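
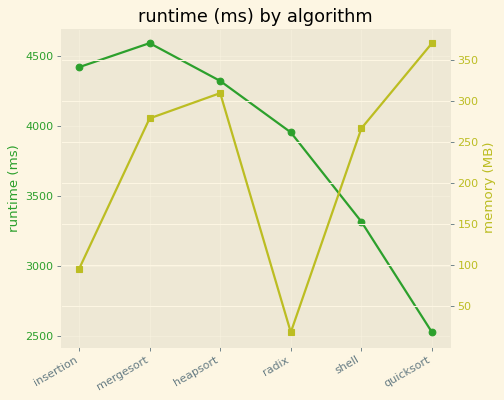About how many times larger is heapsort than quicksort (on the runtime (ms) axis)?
≈ 1.69×

heapsort ≈ 4400, quicksort ≈ 2600; 4400/2600 ≈ 1.69.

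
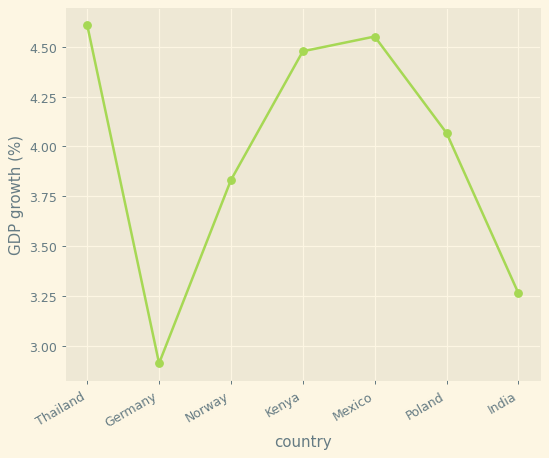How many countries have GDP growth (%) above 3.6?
5

Above 3.6: Thailand, Norway, Kenya, Mexico, Poland.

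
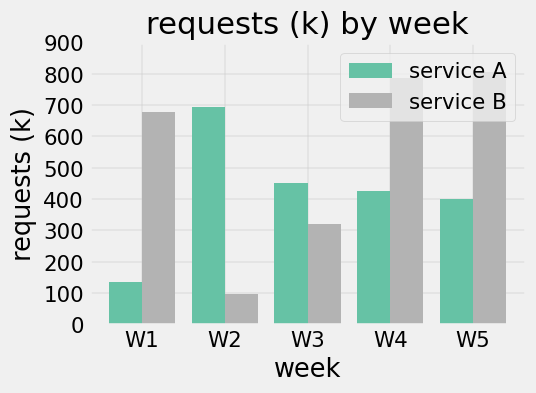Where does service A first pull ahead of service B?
W2

W1: service A ≈ 100 vs service B ≈ 700 (not yet); W2: service A ≈ 700 vs service B ≈ 100 (first crossover).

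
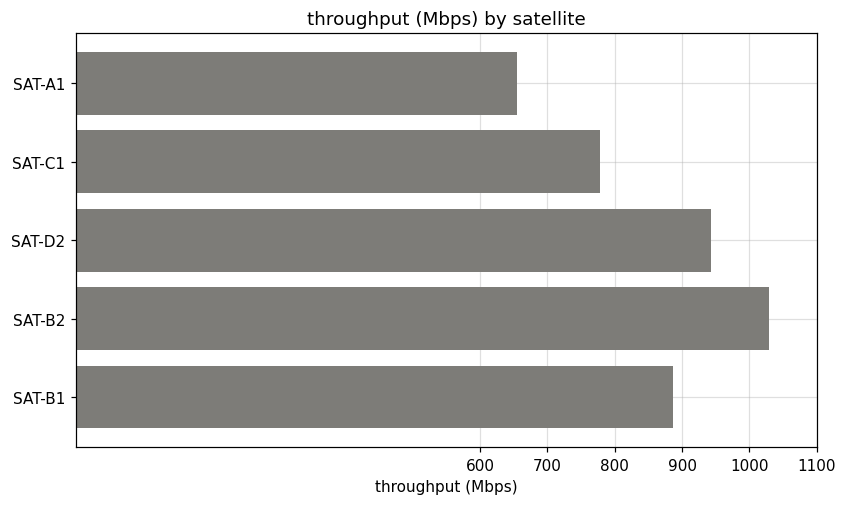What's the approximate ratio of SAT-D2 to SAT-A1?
SAT-D2 ≈ 900, SAT-A1 ≈ 700; 900/700 ≈ 1.29.

≈ 1.29×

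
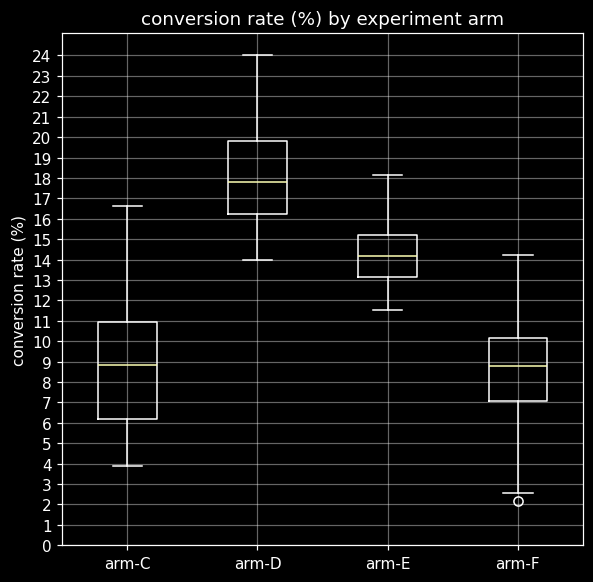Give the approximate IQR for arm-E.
≈ 2

Q3 ≈ 15, Q1 ≈ 13; IQR ≈ 2.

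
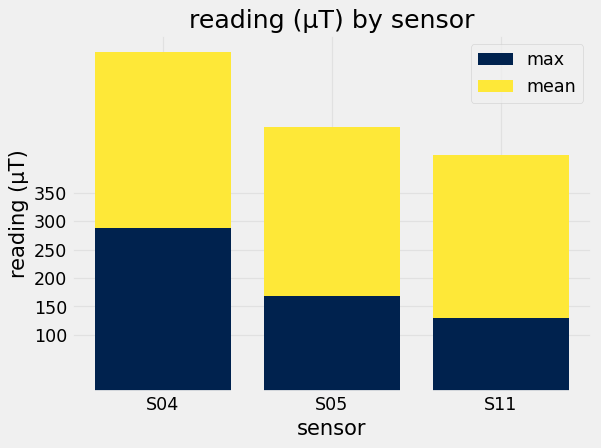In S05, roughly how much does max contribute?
max top ≈ 150, bottom ≈ 0; segment ≈ 150.

≈ 150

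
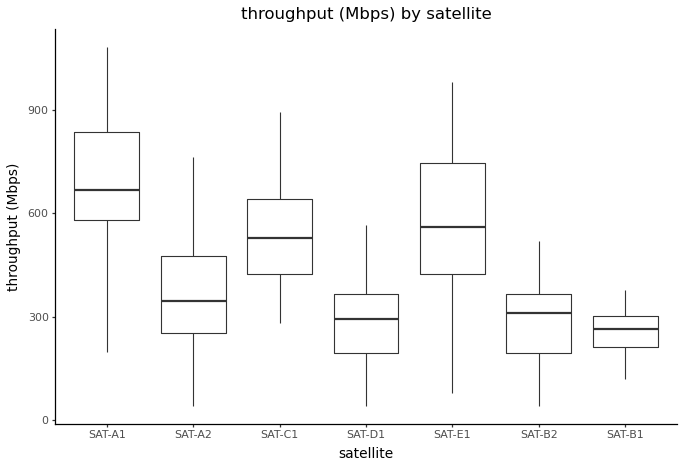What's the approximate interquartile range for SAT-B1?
≈ 100

Q3 ≈ 300, Q1 ≈ 200; IQR ≈ 100.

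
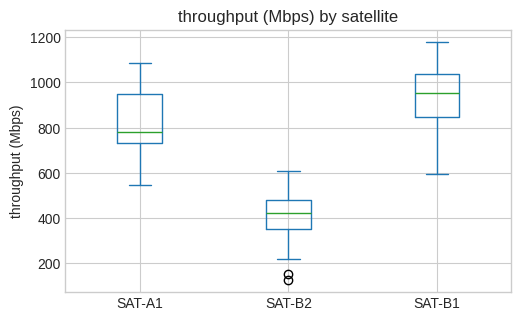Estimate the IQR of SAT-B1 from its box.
≈ 200

Q3 ≈ 1050, Q1 ≈ 850; IQR ≈ 200.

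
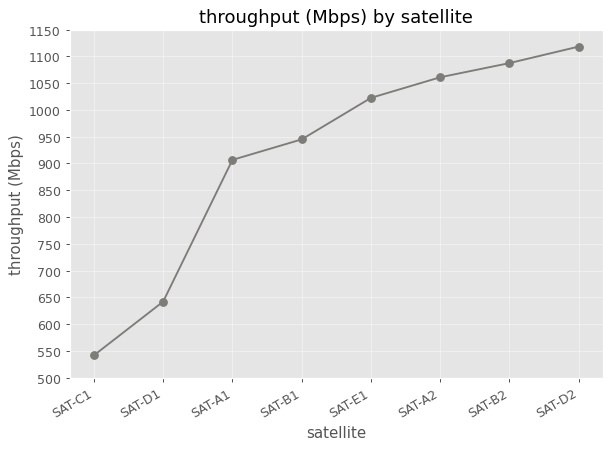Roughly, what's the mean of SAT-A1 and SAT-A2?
(900 + 1050) / 2 ≈ 975.

≈ 975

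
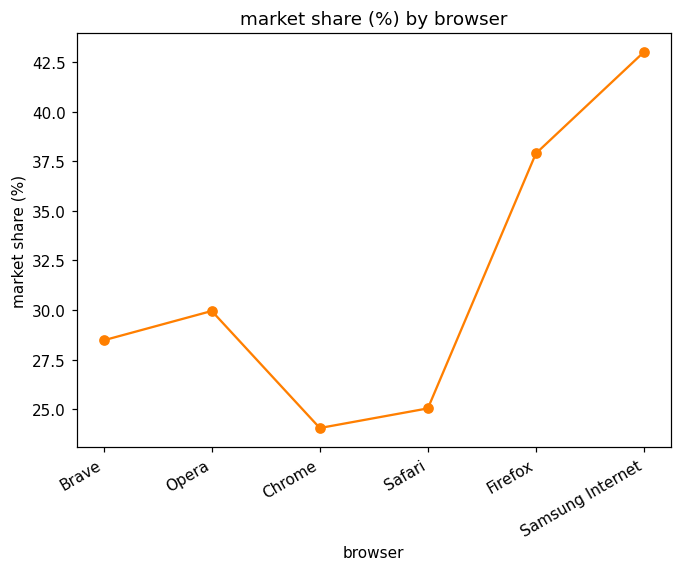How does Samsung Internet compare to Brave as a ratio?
≈ 1.57×

Samsung Internet ≈ 44, Brave ≈ 28; 44/28 ≈ 1.57.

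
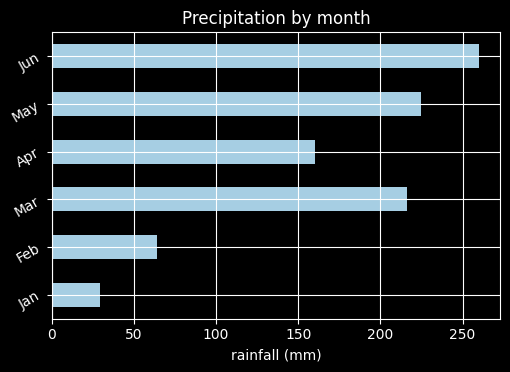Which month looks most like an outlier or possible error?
Jan ≈ 25; the rest sit between ≈ 75 and ≈ 250.

Jan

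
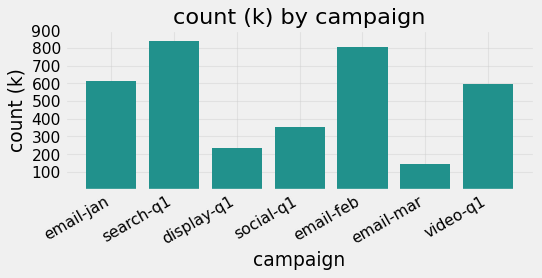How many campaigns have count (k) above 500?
4

Above 500: email-jan, search-q1, email-feb, video-q1.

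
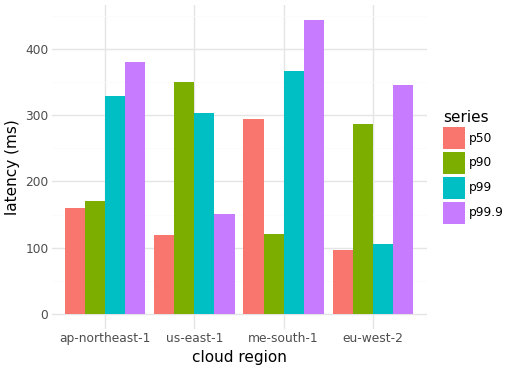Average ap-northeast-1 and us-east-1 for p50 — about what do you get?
(150 + 100) / 2 ≈ 125.

≈ 125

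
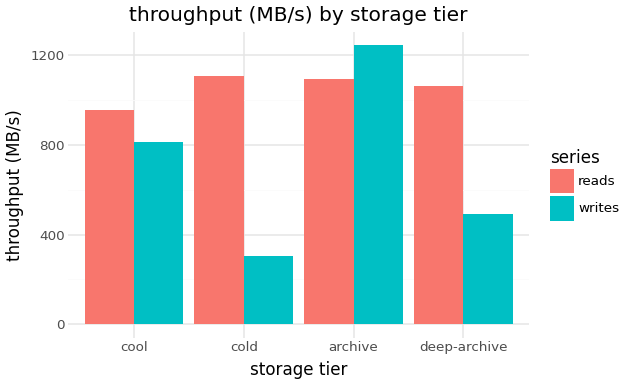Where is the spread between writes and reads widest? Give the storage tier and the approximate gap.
cold, ≈ 800 MB/s

cold: writes ≈ 400, reads ≈ 1200 → gap ≈ 800. Next-largest (deep-archive) is only ≈ 600.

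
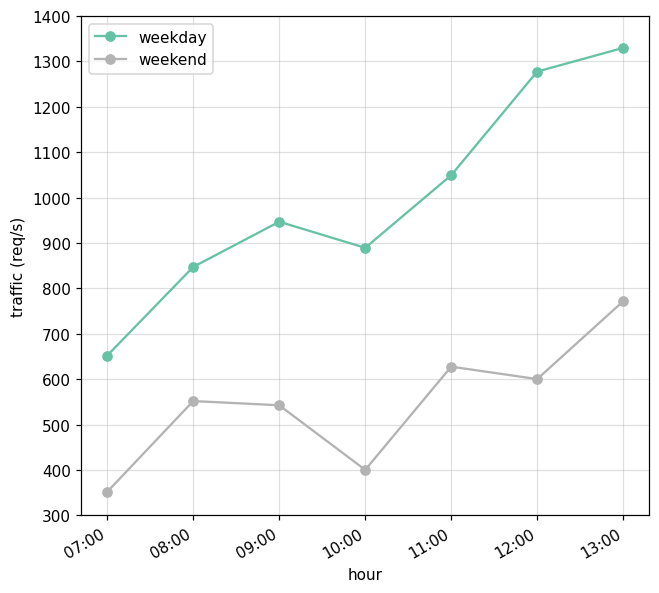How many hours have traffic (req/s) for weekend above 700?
1

Above 700: 13:00.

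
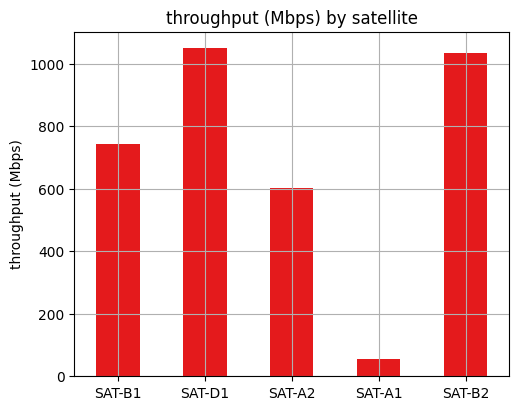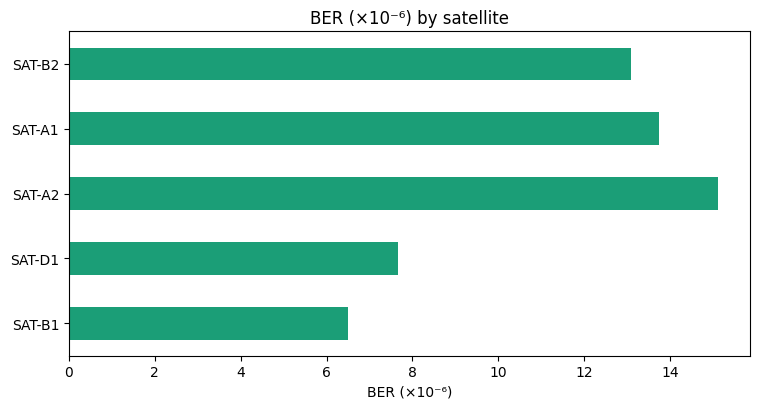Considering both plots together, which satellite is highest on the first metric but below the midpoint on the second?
SAT-D1

Chart 2 median BER (×10⁻⁶) ≈ 14; below-median satellites: SAT-B1, SAT-D1. Among those, SAT-D1 has the highest throughput (Mbps) (≈ 1000).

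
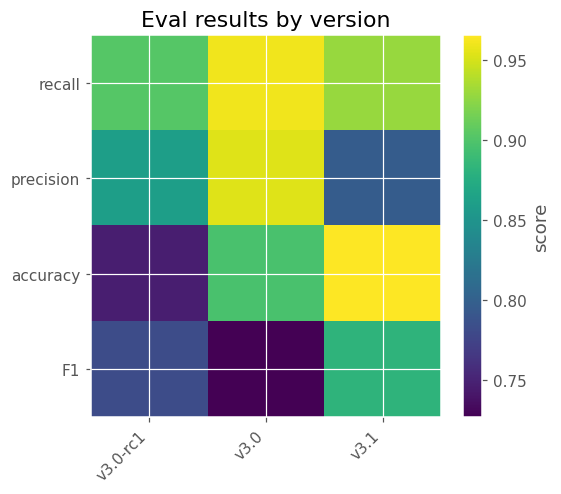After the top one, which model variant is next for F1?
Top 3 for F1: v3.1 ≈ 0.88, v3.0-rc1 ≈ 0.78, v3.0 ≈ 0.72.

v3.0-rc1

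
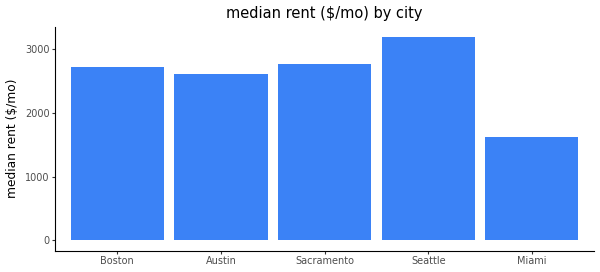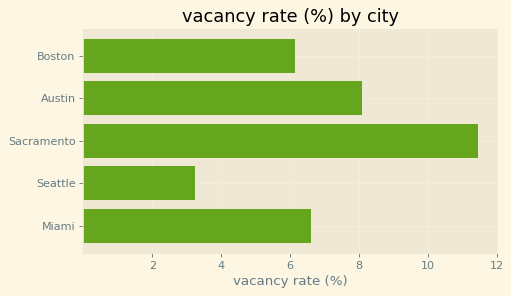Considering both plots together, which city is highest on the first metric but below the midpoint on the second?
Seattle

Chart 2 median vacancy rate (%) ≈ 6; below-median cities: Boston, Seattle. Among those, Seattle has the highest median rent ($/mo) (≈ 3000).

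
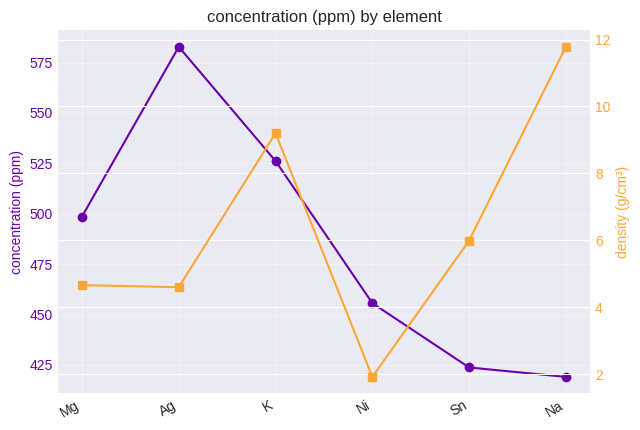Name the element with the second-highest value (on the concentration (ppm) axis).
Top 3 (on the concentration (ppm) axis): Ag ≈ 580, K ≈ 520, Mg ≈ 500.

K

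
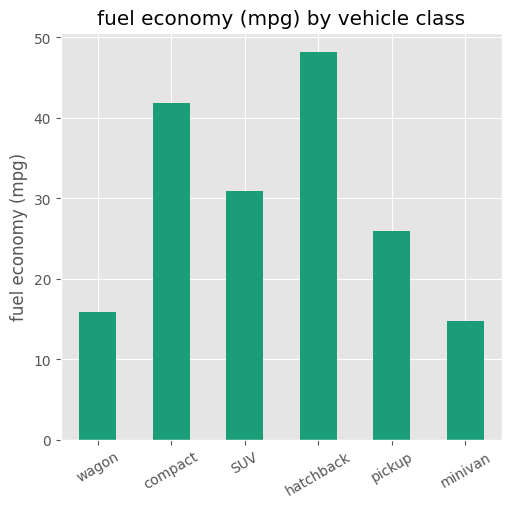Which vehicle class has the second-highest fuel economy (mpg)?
Top 3: hatchback ≈ 50, compact ≈ 40, SUV ≈ 30.

compact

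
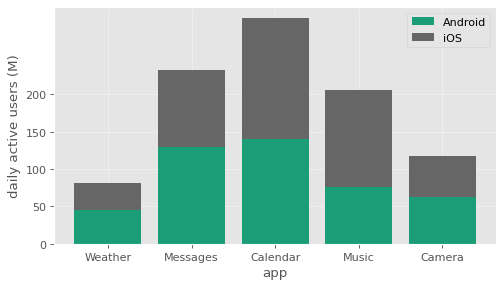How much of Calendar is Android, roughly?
≈ 150

Android top ≈ 150, bottom ≈ 0; segment ≈ 150.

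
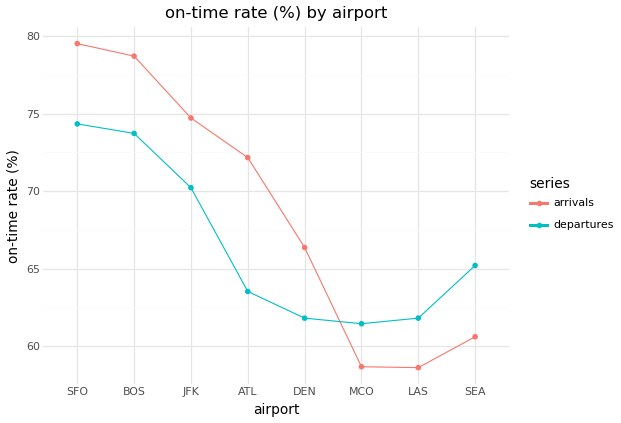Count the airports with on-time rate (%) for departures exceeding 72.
Above 72: SFO, BOS.

2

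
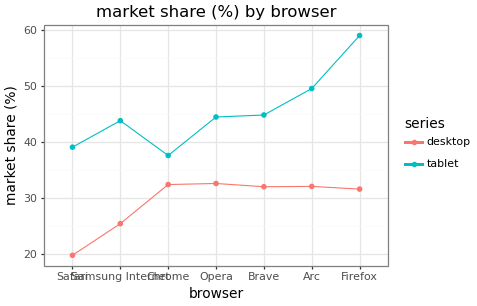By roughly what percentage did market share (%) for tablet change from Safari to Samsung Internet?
≈ +12.5%

Safari ≈ 40, Samsung Internet ≈ 45; (45 − 40) / 40 ≈ +12.5%.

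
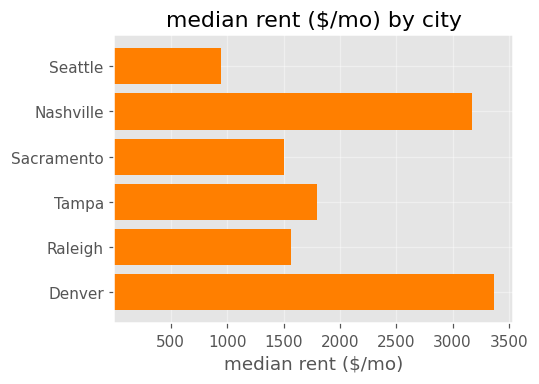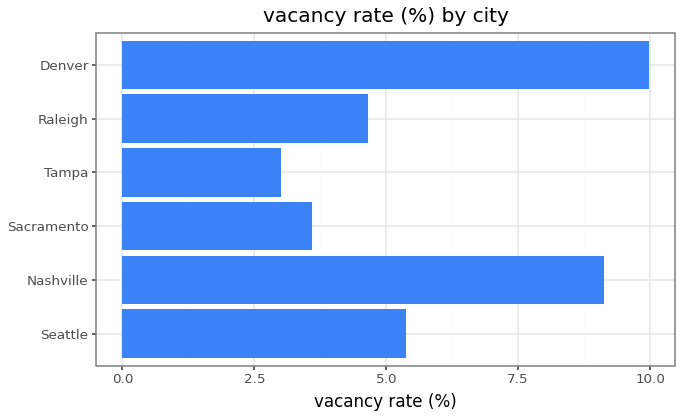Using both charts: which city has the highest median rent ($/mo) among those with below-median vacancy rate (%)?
Chart 2 median vacancy rate (%) ≈ 5; below-median cities: Sacramento, Tampa, Raleigh. Among those, Tampa has the highest median rent ($/mo) (≈ 2000).

Tampa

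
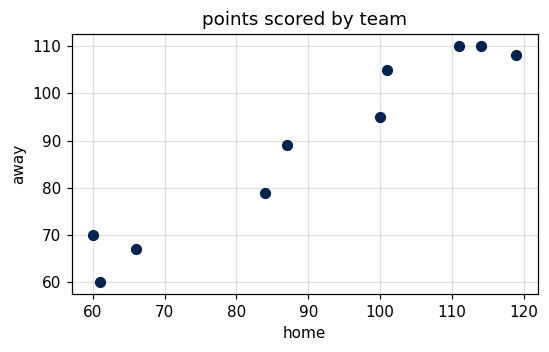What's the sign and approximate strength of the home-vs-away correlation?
Points are positively correlated; strong (|r| ≈ 1.0).

positive, strong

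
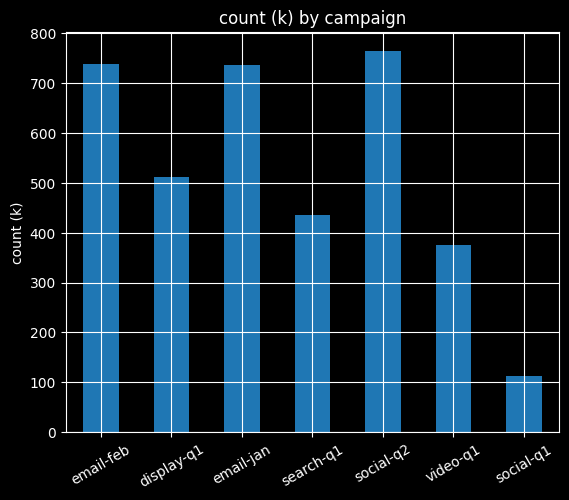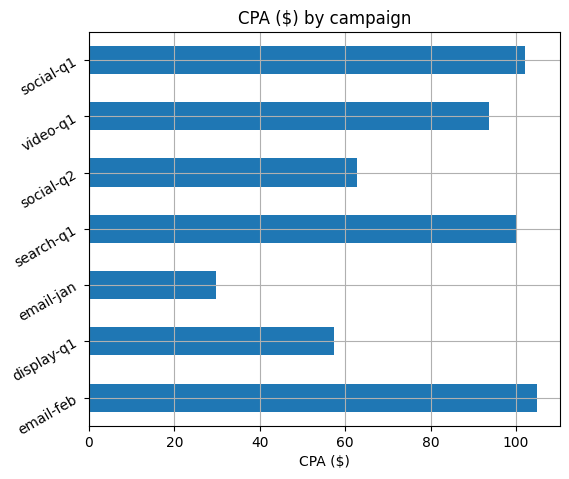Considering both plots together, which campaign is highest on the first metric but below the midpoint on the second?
social-q2

Chart 2 median CPA ($) ≈ 90; below-median campaigns: display-q1, email-jan, social-q2. Among those, social-q2 has the highest count (k) (≈ 800).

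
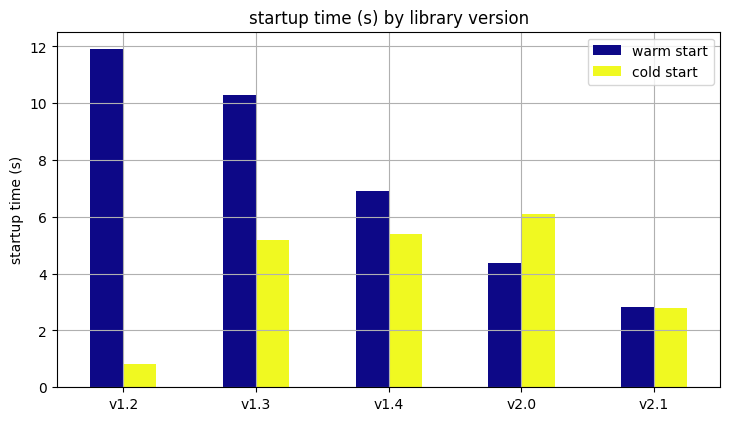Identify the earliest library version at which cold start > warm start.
v2.0

v1.4: cold start ≈ 5 vs warm start ≈ 7 (not yet); v2.0: cold start ≈ 6 vs warm start ≈ 4 (first crossover).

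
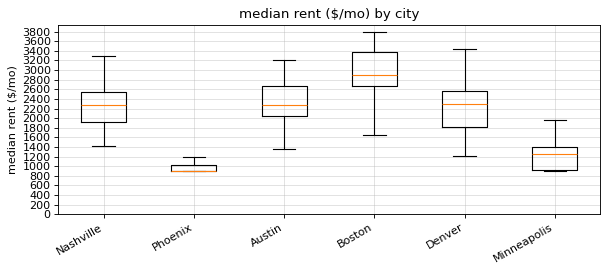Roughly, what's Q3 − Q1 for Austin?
Q3 ≈ 2600, Q1 ≈ 2000; IQR ≈ 600.

≈ 600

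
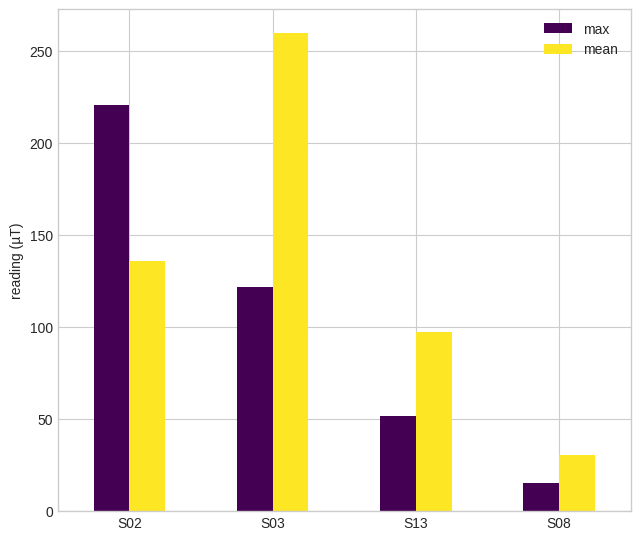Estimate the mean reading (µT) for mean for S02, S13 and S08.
(125 + 100 + 25) / 3 ≈ 83.

≈ 83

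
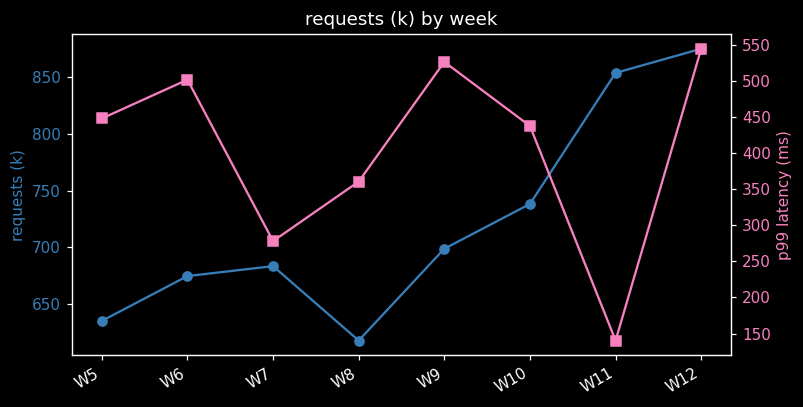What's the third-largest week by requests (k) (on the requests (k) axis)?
W10

Top 4 (on the requests (k) axis): W12 ≈ 875, W11 ≈ 850, W10 ≈ 750, W9 ≈ 700.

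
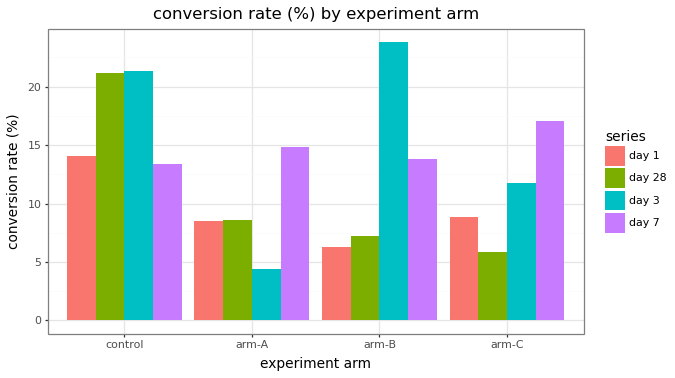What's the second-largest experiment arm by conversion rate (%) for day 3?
Top 3 for day 3: arm-B ≈ 24, control ≈ 22, arm-C ≈ 12.

control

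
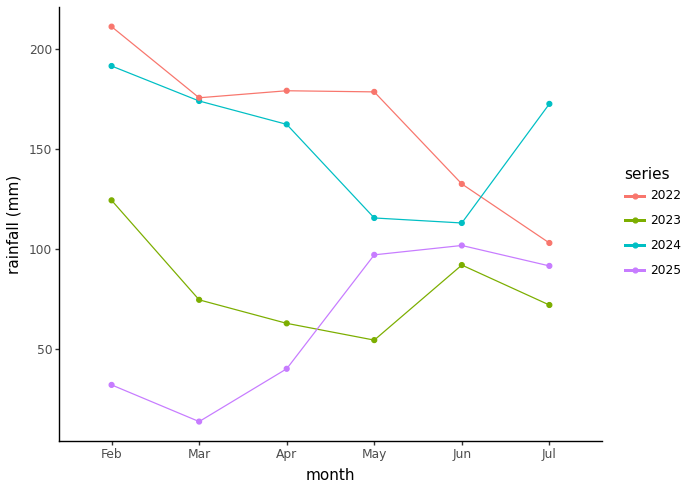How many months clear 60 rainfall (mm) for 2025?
Above 60: May, Jun, Jul.

3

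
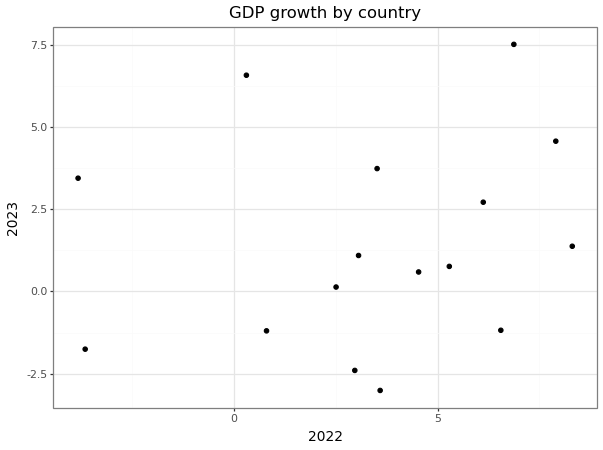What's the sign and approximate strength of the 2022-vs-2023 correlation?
Points are roughly uncorrelated; weak (|r| ≈ 0.2).

no clear correlation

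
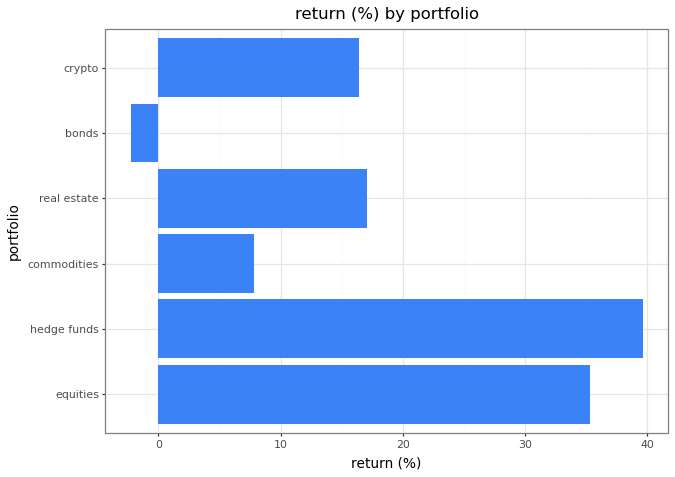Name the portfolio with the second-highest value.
Top 3: hedge funds ≈ 40, equities ≈ 35, real estate ≈ 15.

equities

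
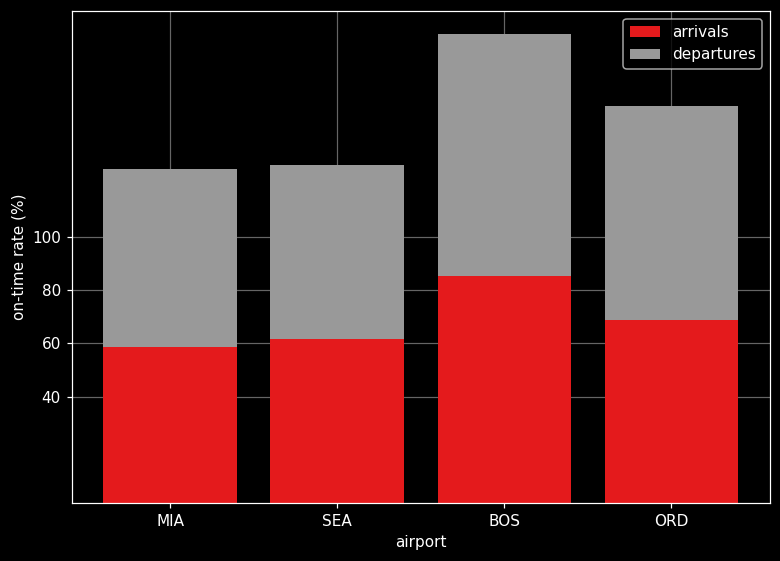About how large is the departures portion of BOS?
departures top ≈ 180, bottom ≈ 80; segment ≈ 100.

≈ 100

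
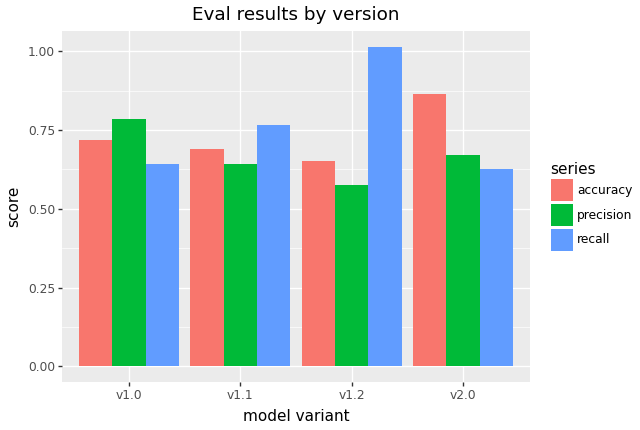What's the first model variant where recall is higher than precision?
v1.1

v1.0: recall ≈ 0.6 vs precision ≈ 0.8 (not yet); v1.1: recall ≈ 0.8 vs precision ≈ 0.6 (first crossover).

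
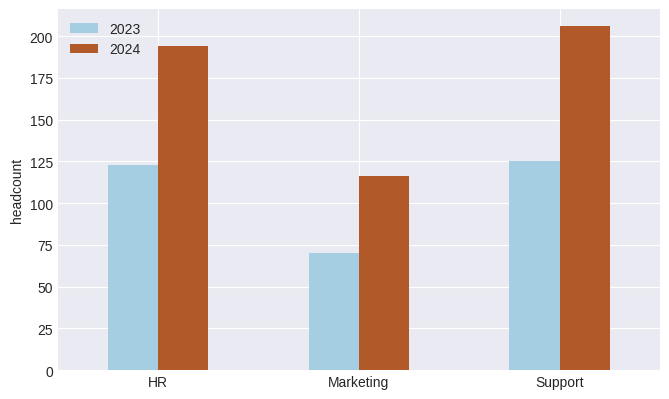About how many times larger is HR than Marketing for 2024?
HR ≈ 200, Marketing ≈ 120; 200/120 ≈ 1.67.

≈ 1.67×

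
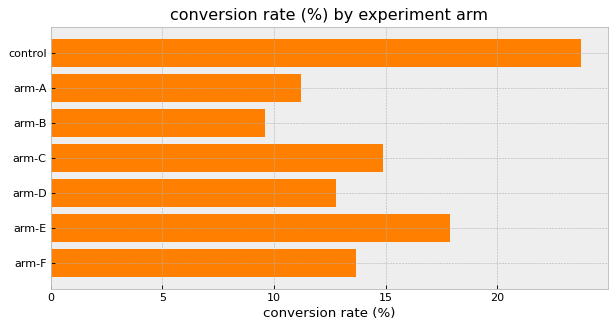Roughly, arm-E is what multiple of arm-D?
≈ 1.5×

arm-E ≈ 18, arm-D ≈ 12; 18/12 ≈ 1.5.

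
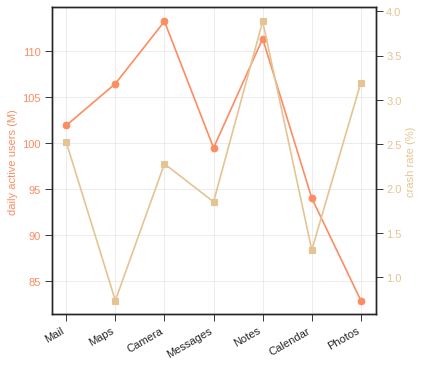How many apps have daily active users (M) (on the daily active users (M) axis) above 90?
Above 90: Mail, Maps, Camera, Messages, Notes, Calendar.

6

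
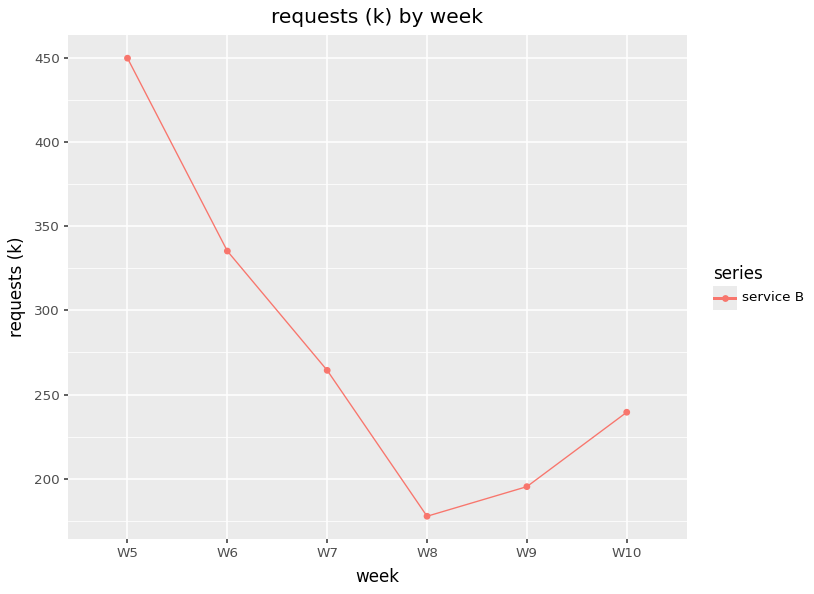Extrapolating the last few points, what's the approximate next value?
≈ 287.5

Last three: 175, 200, 250 → slope ≈ 37.5/step → next ≈ 287.5.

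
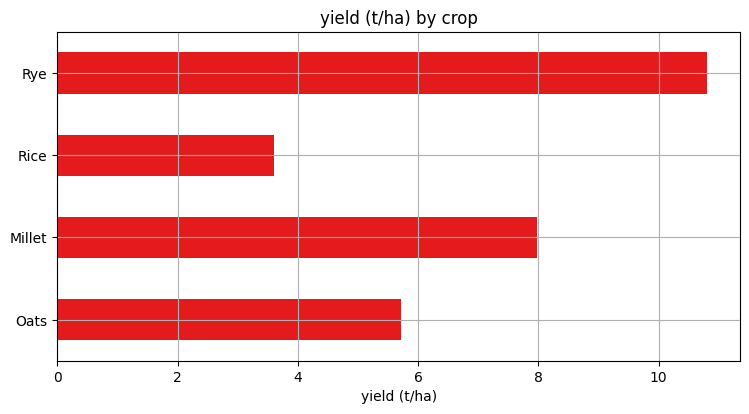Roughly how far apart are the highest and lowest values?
Max Rye ≈ 11, min Rice ≈ 4; range ≈ 7.

≈ 7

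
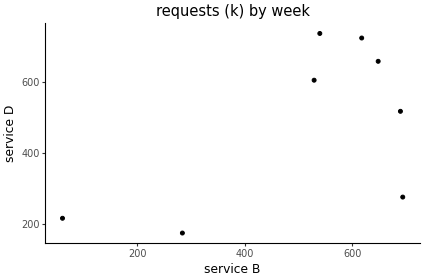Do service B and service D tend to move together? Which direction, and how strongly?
positive, moderate

Points are positively correlated; moderate (|r| ≈ 0.6).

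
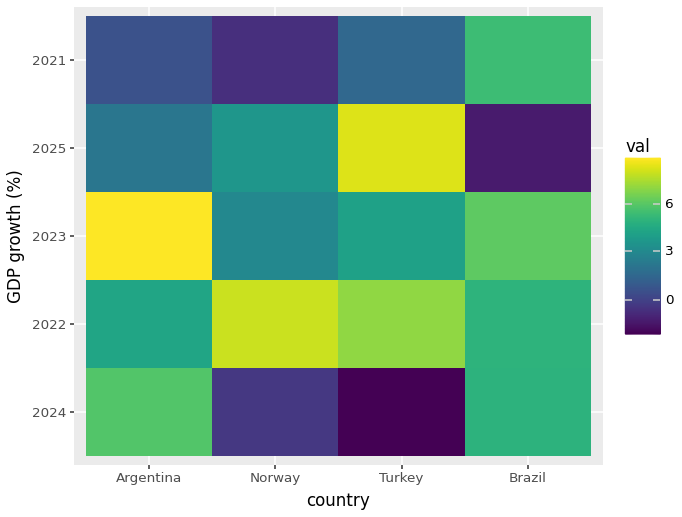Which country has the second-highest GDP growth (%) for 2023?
Top 3 for 2023: Argentina ≈ 9, Brazil ≈ 6, Turkey ≈ 4.

Brazil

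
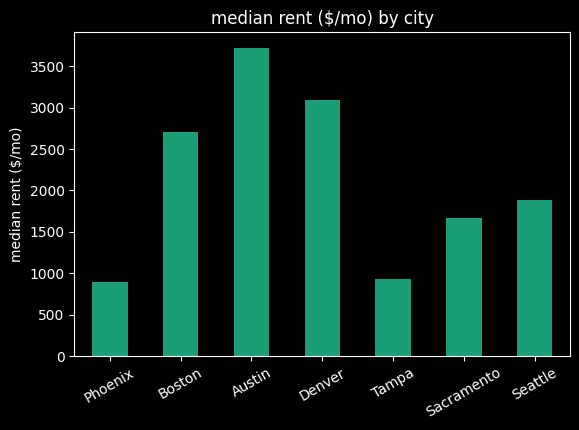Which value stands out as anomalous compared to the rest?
Austin

Austin ≈ 3500; the rest sit between ≈ 1000 and ≈ 3000.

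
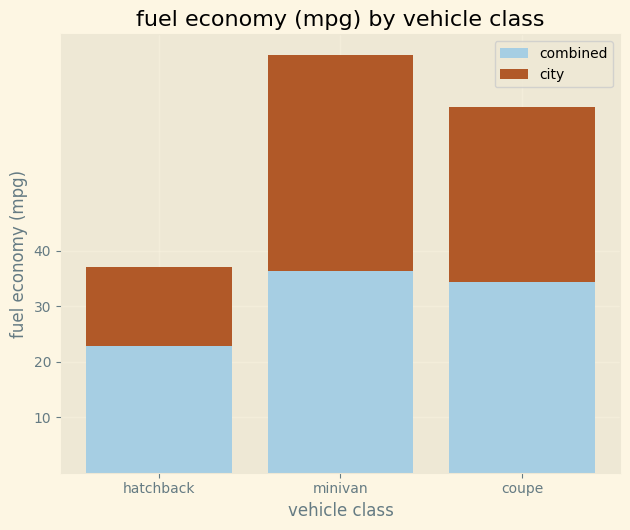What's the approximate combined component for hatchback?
combined top ≈ 20, bottom ≈ 0; segment ≈ 20.

≈ 20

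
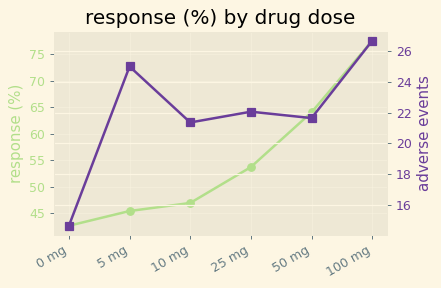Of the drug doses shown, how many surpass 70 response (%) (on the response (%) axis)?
1

Above 70: 100 mg.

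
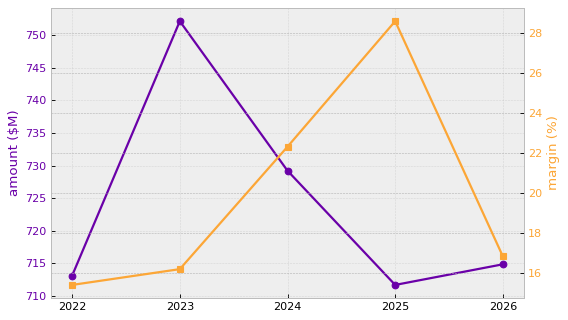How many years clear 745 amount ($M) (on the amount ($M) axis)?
Above 745: 2023.

1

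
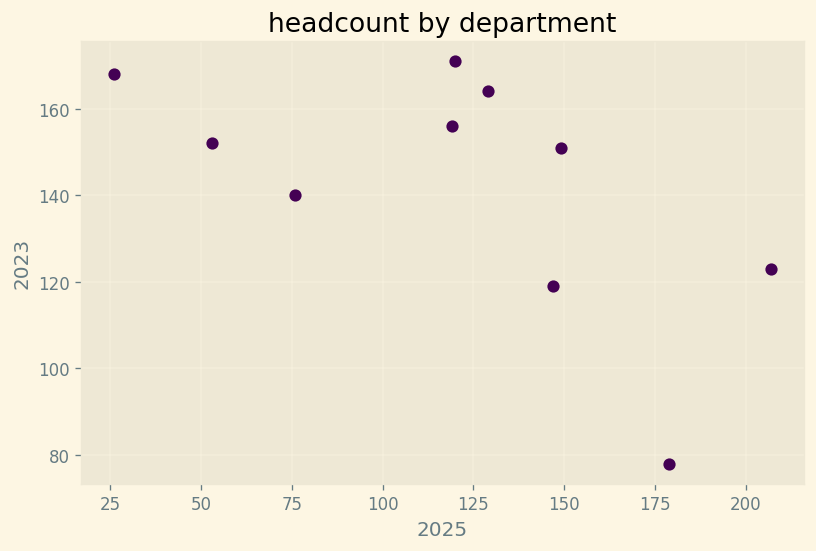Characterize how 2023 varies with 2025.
negative, moderate

Points are negatively correlated; moderate (|r| ≈ 0.6).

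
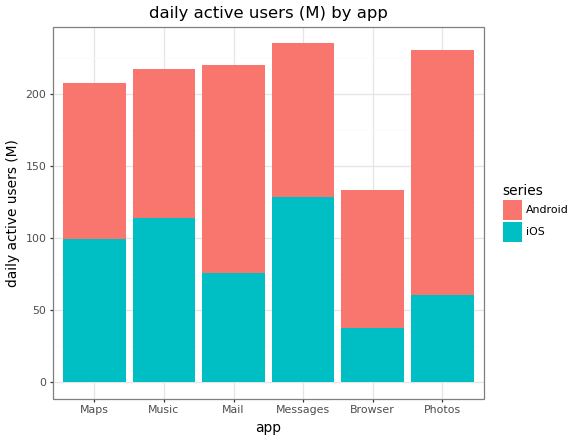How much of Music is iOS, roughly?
≈ 120

iOS top ≈ 120, bottom ≈ 0; segment ≈ 120.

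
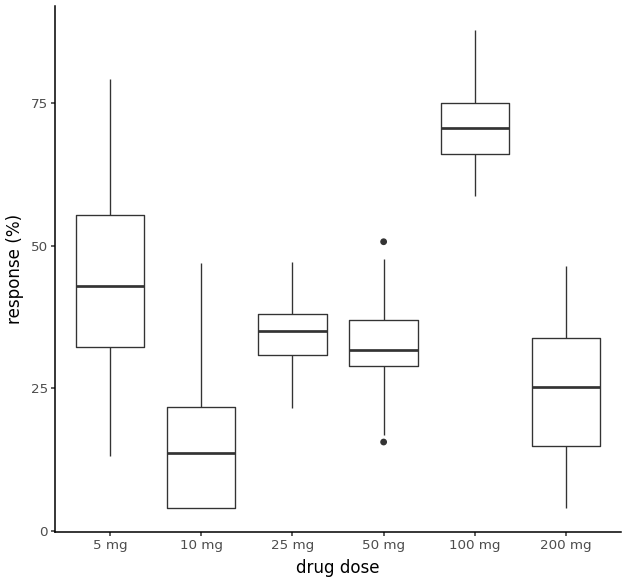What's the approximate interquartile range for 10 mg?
Q3 ≈ 20, Q1 ≈ 0; IQR ≈ 20.

≈ 20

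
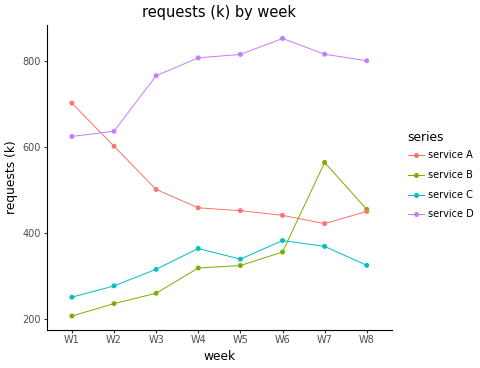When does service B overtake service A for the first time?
W6: service B ≈ 400 vs service A ≈ 400 (not yet); W7: service B ≈ 600 vs service A ≈ 400 (first crossover).

W7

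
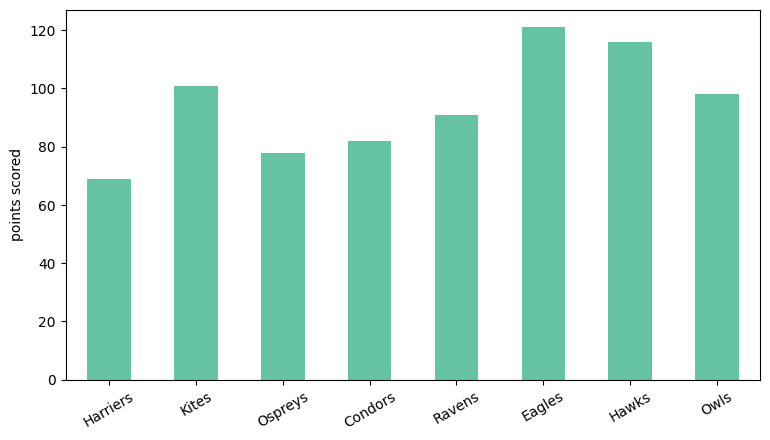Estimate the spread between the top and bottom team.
≈ 60

Max Eagles ≈ 120, min Harriers ≈ 60; range ≈ 60.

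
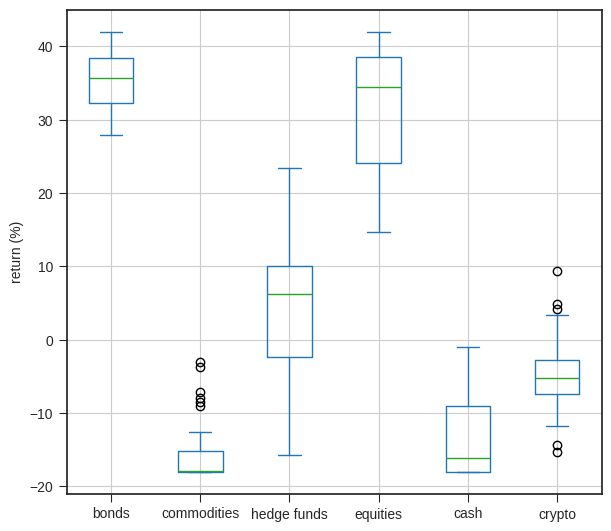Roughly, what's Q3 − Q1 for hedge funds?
Q3 ≈ 10, Q1 ≈ 0; IQR ≈ 10.

≈ 10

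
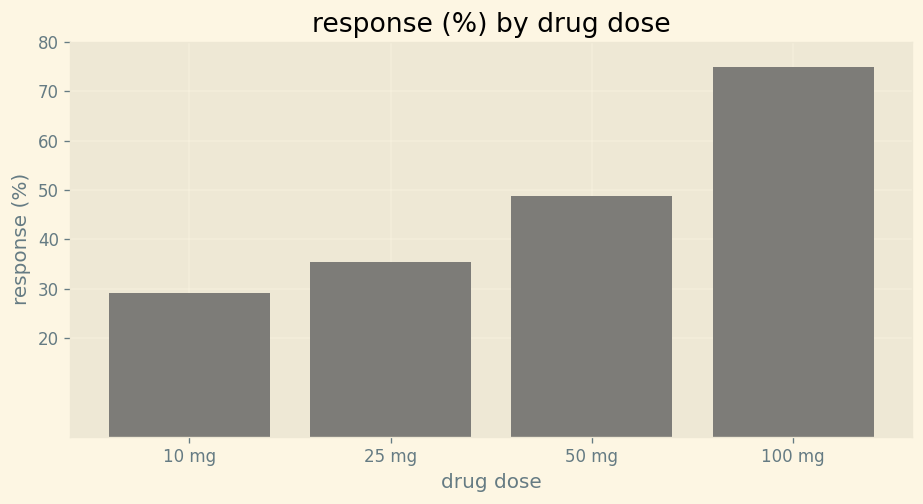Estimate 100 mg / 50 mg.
100 mg ≈ 70, 50 mg ≈ 50; 70/50 ≈ 1.4.

≈ 1.4×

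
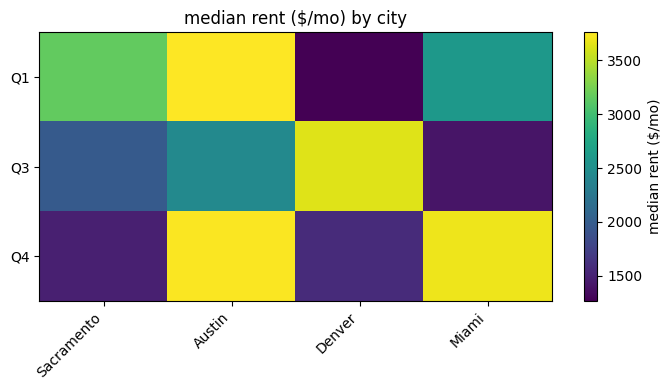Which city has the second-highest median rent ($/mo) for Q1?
Top 3 for Q1: Austin ≈ 4000, Sacramento ≈ 3000, Miami ≈ 2500.

Sacramento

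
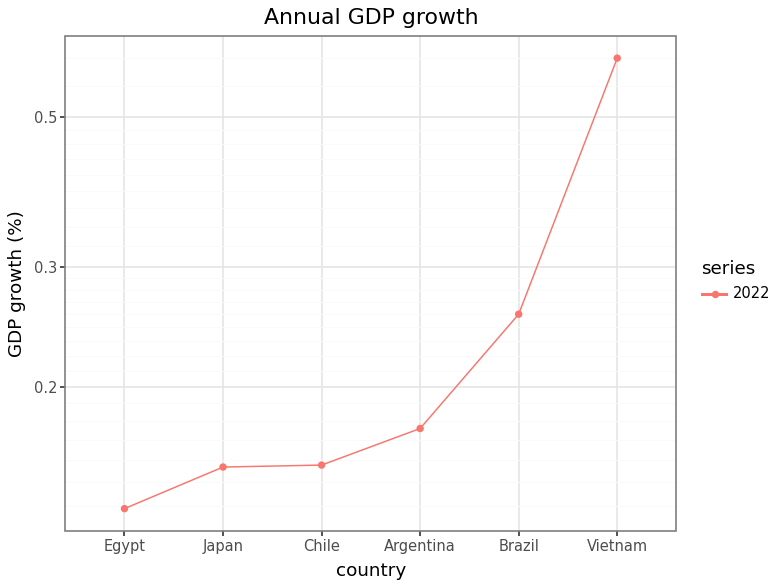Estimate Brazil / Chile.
Brazil ≈ 0.25, Chile ≈ 0.15; 0.25/0.15 ≈ 1.67.

≈ 1.67×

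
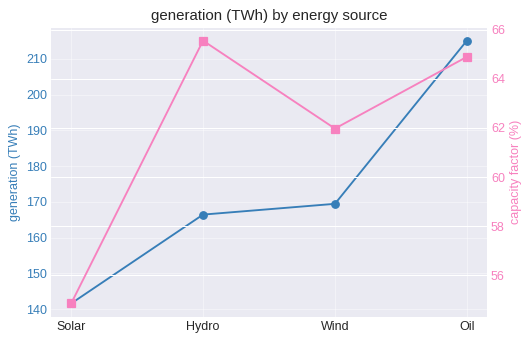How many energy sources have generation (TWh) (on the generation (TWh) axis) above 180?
Above 180: Oil.

1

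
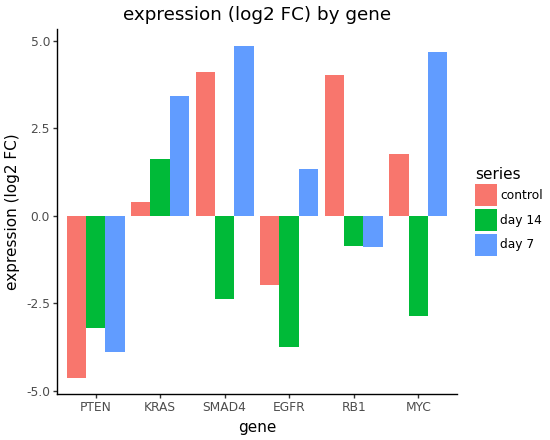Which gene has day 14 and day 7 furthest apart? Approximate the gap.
MYC: day 14 ≈ -3, day 7 ≈ 5 → gap ≈ 8. Next-largest (SMAD4) is only ≈ 7.

MYC, ≈ 8 log2 FC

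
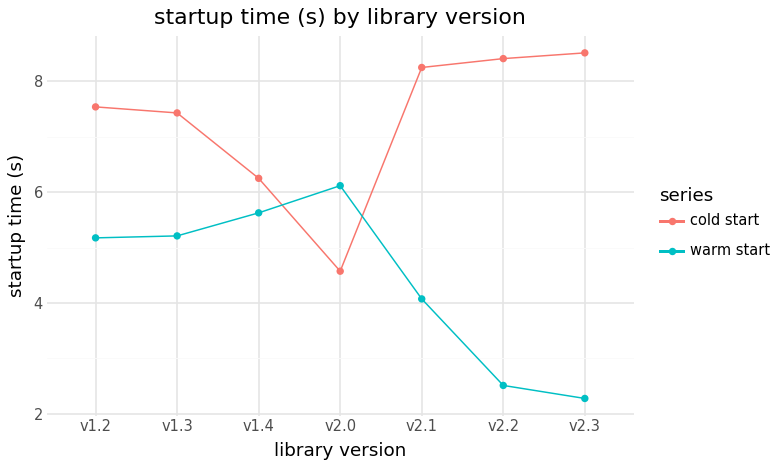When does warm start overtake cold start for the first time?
v2.0

v1.4: warm start ≈ 6 vs cold start ≈ 6 (not yet); v2.0: warm start ≈ 6 vs cold start ≈ 5 (first crossover).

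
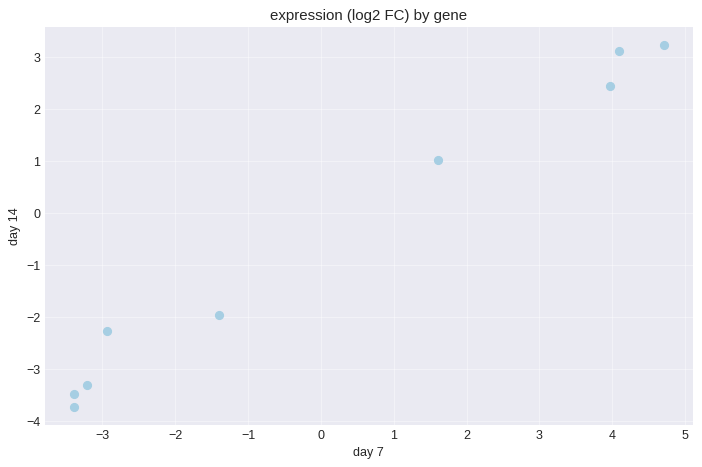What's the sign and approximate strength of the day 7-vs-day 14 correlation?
positive, strong

Points are positively correlated; strong (|r| ≈ 1.0).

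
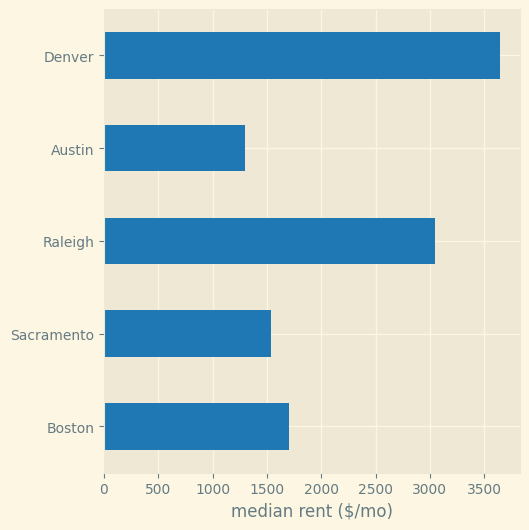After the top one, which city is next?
Raleigh

Top 3: Denver ≈ 3500, Raleigh ≈ 3000, Boston ≈ 1500.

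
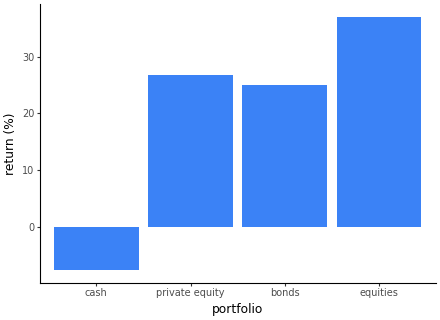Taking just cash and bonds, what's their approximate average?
≈ 8

(-10 + 25) / 2 ≈ 8.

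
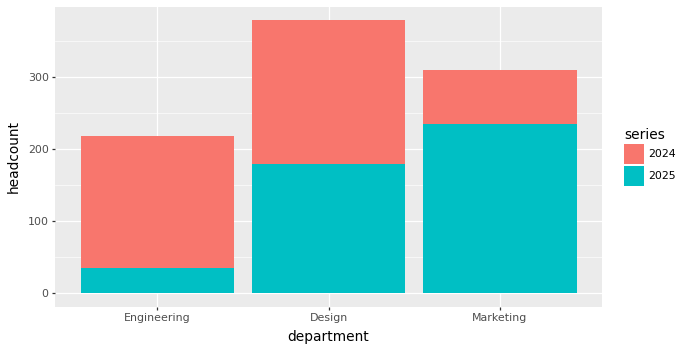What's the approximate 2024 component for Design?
2024 top ≈ 400, bottom ≈ 200; segment ≈ 200.

≈ 200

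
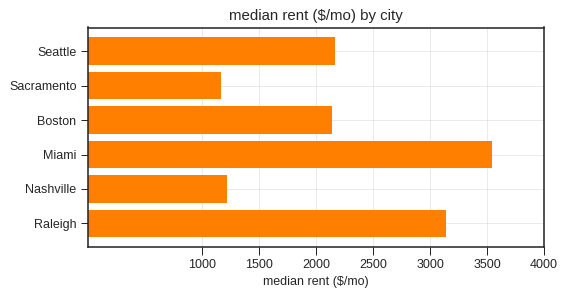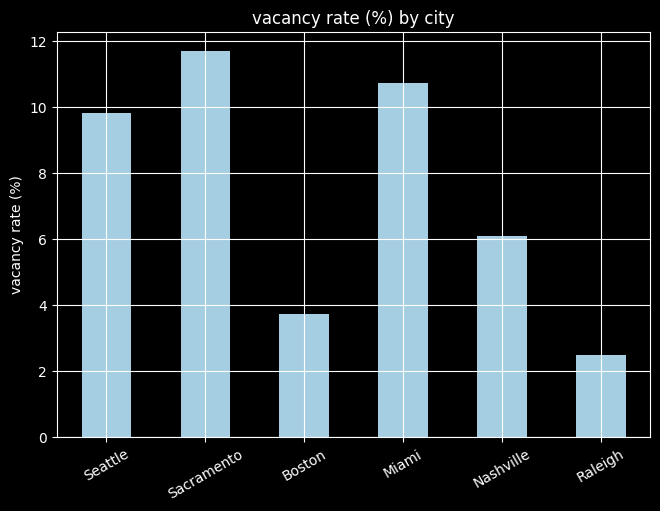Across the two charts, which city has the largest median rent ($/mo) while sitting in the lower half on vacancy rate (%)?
Raleigh

Chart 2 median vacancy rate (%) ≈ 8; below-median cities: Boston, Nashville, Raleigh. Among those, Raleigh has the highest median rent ($/mo) (≈ 3000).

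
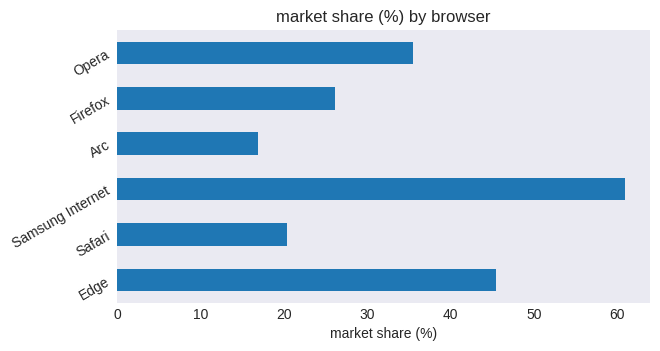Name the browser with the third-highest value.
Opera

Top 4: Samsung Internet ≈ 60, Edge ≈ 50, Opera ≈ 40, Firefox ≈ 30.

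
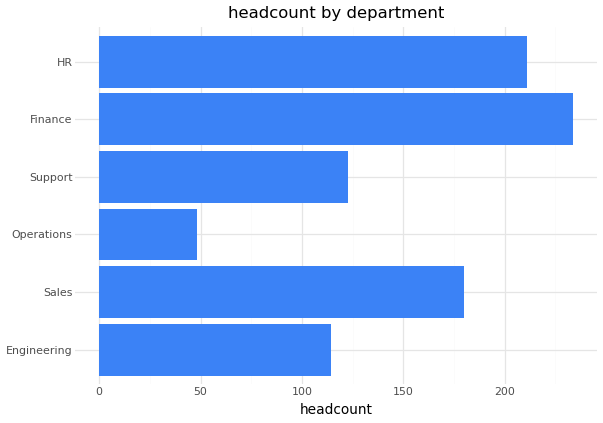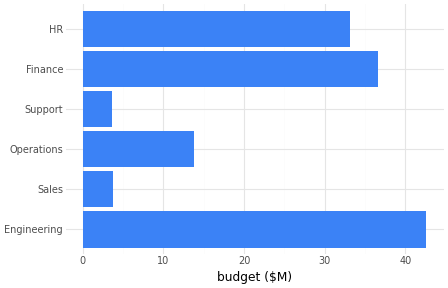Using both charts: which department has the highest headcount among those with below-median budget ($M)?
Chart 2 median budget ($M) ≈ 25; below-median departments: Sales, Operations, Support. Among those, Sales has the highest headcount (≈ 175).

Sales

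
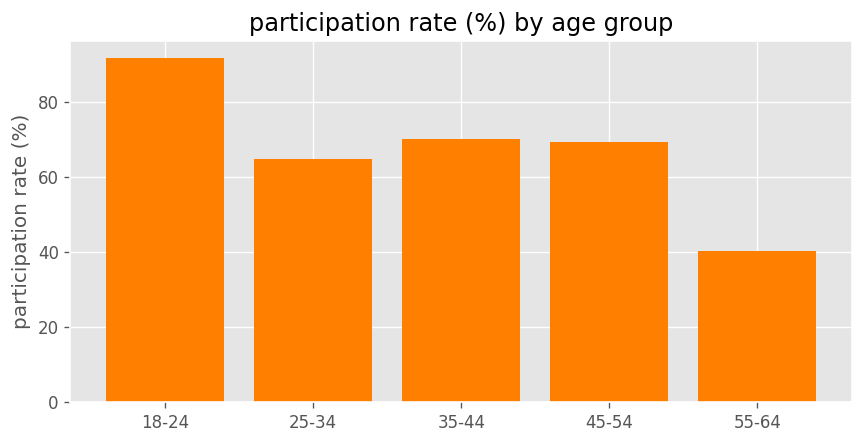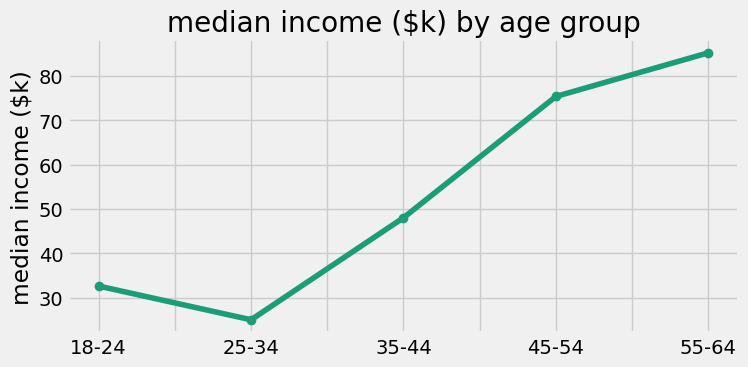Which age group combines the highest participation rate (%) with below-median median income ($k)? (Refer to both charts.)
Chart 2 median median income ($k) ≈ 50; below-median age groups: 18-24, 25-34. Among those, 18-24 has the highest participation rate (%) (≈ 90).

18-24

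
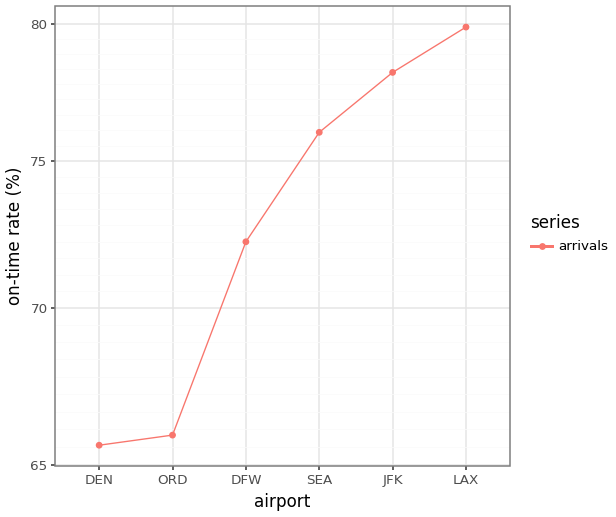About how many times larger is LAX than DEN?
≈ 1.21×

LAX ≈ 80, DEN ≈ 66; 80/66 ≈ 1.21.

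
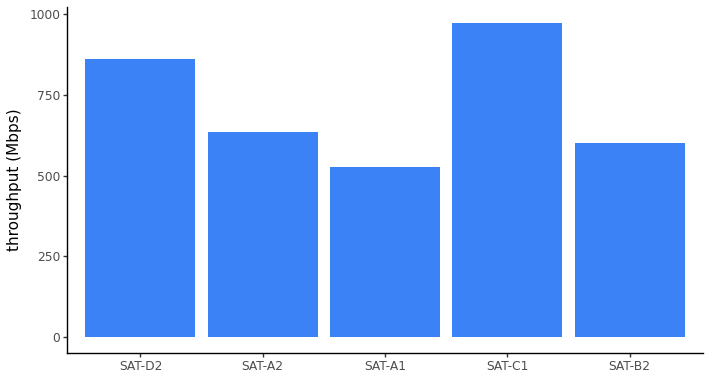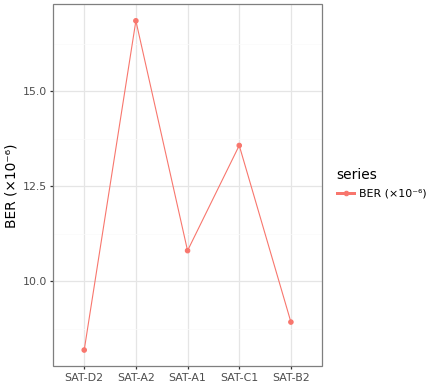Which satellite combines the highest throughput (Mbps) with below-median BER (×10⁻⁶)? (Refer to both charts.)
SAT-D2

Chart 2 median BER (×10⁻⁶) ≈ 10; below-median satellites: SAT-D2, SAT-B2. Among those, SAT-D2 has the highest throughput (Mbps) (≈ 900).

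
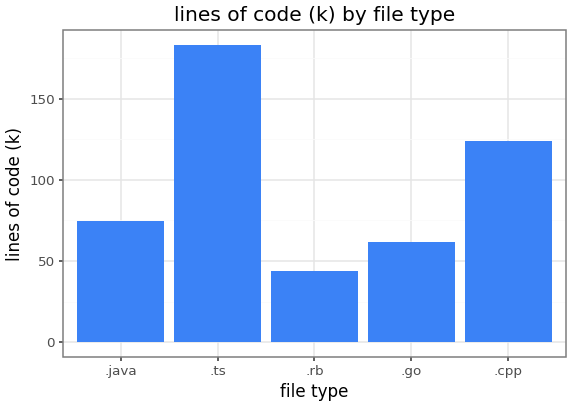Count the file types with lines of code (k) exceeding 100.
2

Above 100: .ts, .cpp.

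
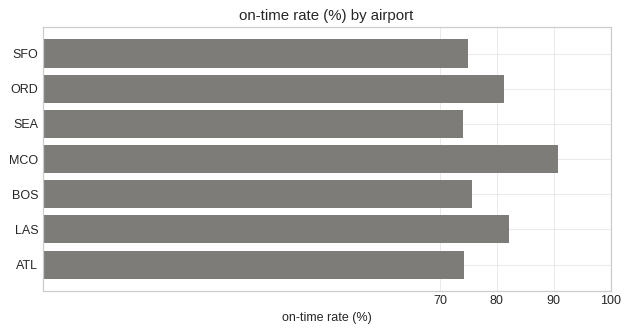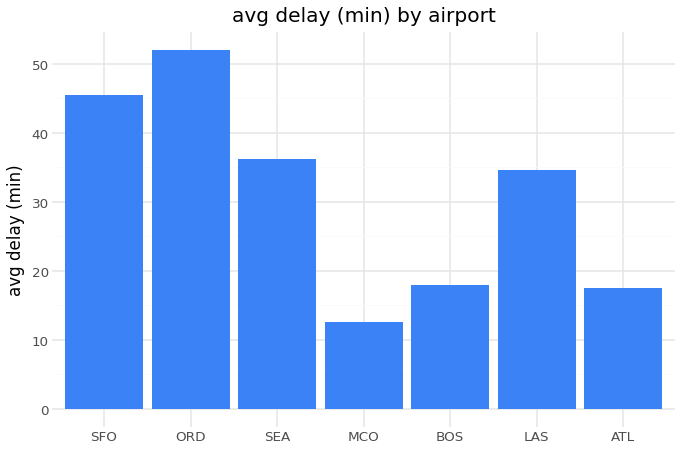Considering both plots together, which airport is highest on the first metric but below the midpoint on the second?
Chart 2 median avg delay (min) ≈ 35; below-median airports: MCO, BOS, ATL. Among those, MCO has the highest on-time rate (%) (≈ 90).

MCO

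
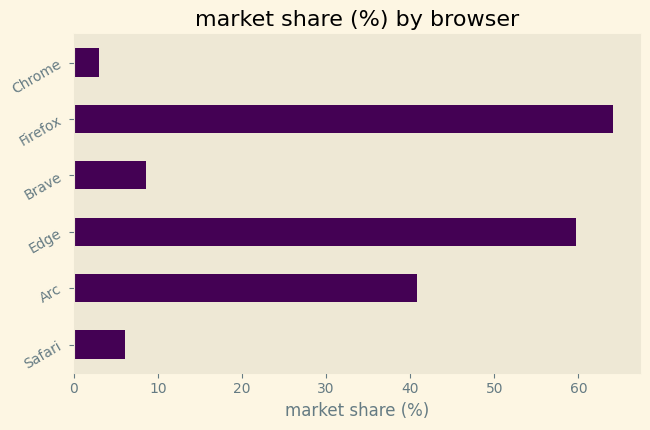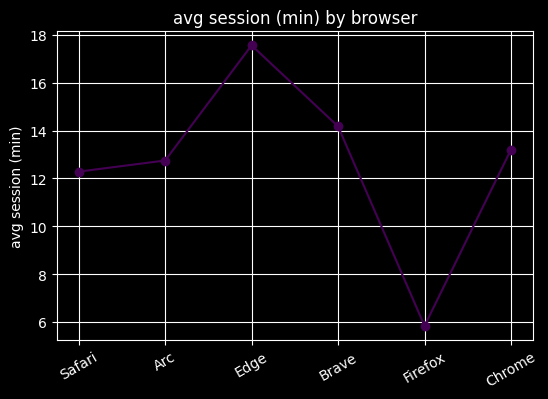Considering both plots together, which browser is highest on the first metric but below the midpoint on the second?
Firefox

Chart 2 median avg session (min) ≈ 12; below-median browsers: Safari, Arc, Firefox. Among those, Firefox has the highest market share (%) (≈ 60).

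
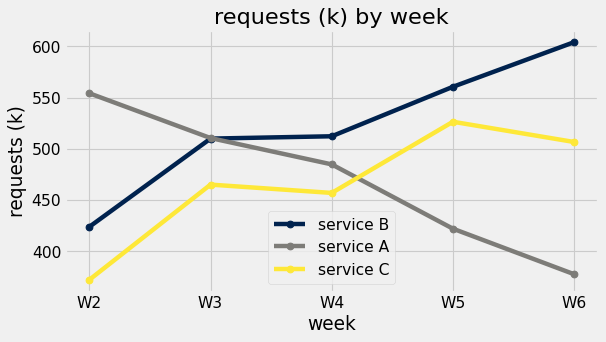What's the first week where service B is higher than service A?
W3: service B ≈ 500 vs service A ≈ 520 (not yet); W4: service B ≈ 520 vs service A ≈ 480 (first crossover).

W4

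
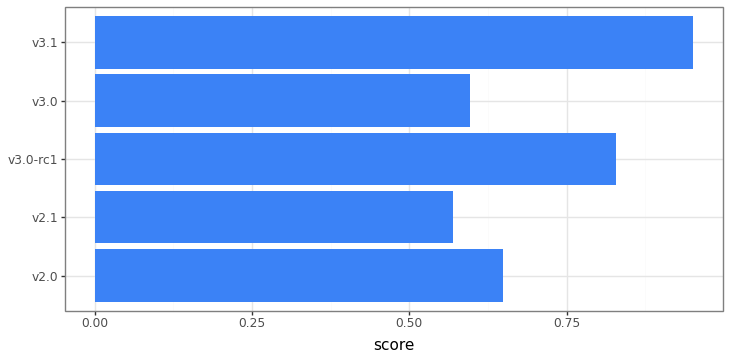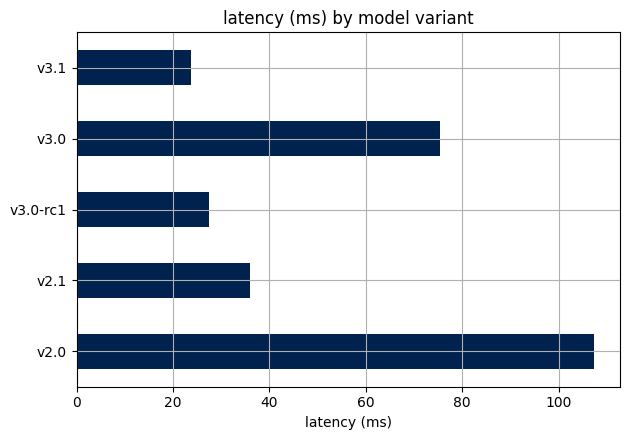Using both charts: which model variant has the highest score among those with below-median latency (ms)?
v3.1

Chart 2 median latency (ms) ≈ 40; below-median model variants: v3.0-rc1, v3.1. Among those, v3.1 has the highest score (≈ 1).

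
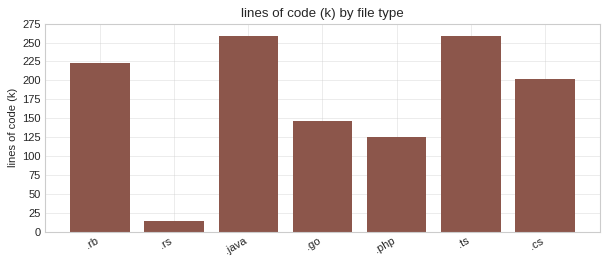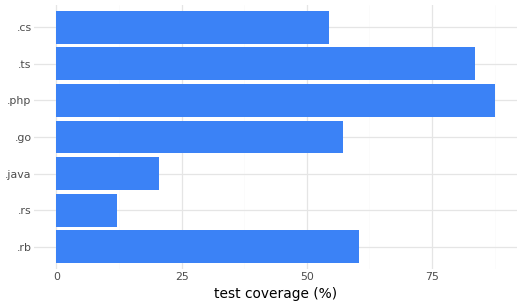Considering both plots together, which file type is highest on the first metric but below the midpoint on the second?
Chart 2 median test coverage (%) ≈ 60; below-median file types: .rs, .java, .cs. Among those, .java has the highest lines of code (k) (≈ 250).

.java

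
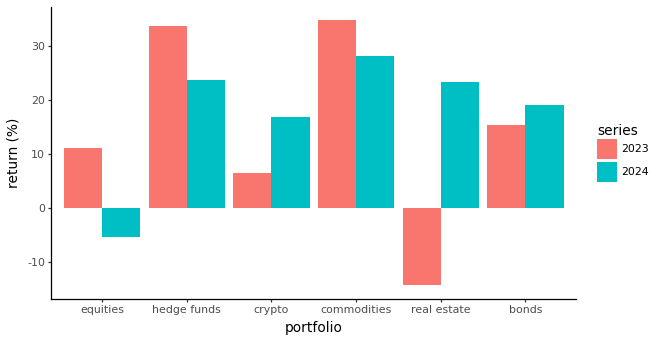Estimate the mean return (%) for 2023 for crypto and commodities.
≈ 20

(5 + 35) / 2 ≈ 20.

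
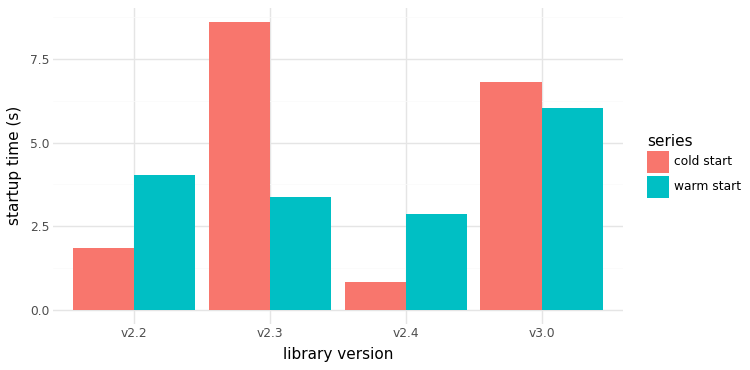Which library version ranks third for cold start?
v2.2

Top 4 for cold start: v2.3 ≈ 9, v3.0 ≈ 7, v2.2 ≈ 2, v2.4 ≈ 1.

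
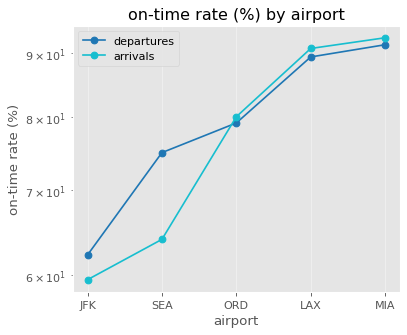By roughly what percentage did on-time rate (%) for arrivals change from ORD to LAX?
≈ +12.5%

ORD ≈ 80, LAX ≈ 90; (90 − 80) / 80 ≈ +12.5%.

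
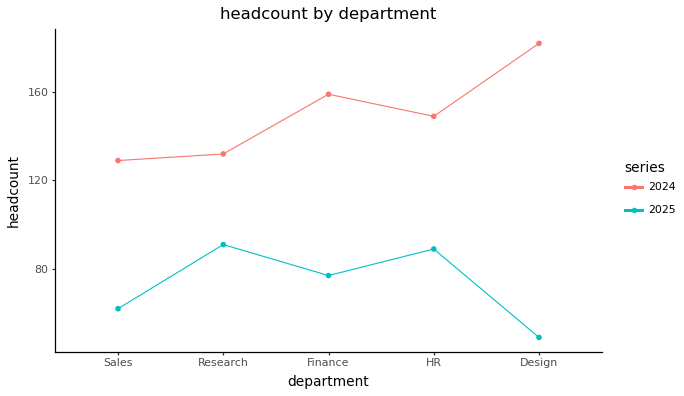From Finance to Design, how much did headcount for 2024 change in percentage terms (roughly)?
Finance ≈ 160, Design ≈ 180; (180 − 160) / 160 ≈ +12.5%.

≈ +12.5%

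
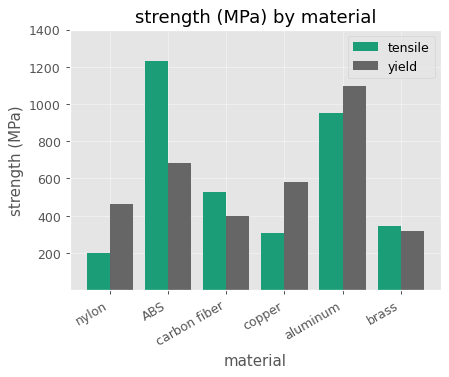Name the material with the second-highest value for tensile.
aluminum

Top 3 for tensile: ABS ≈ 1200, aluminum ≈ 1000, carbon fiber ≈ 600.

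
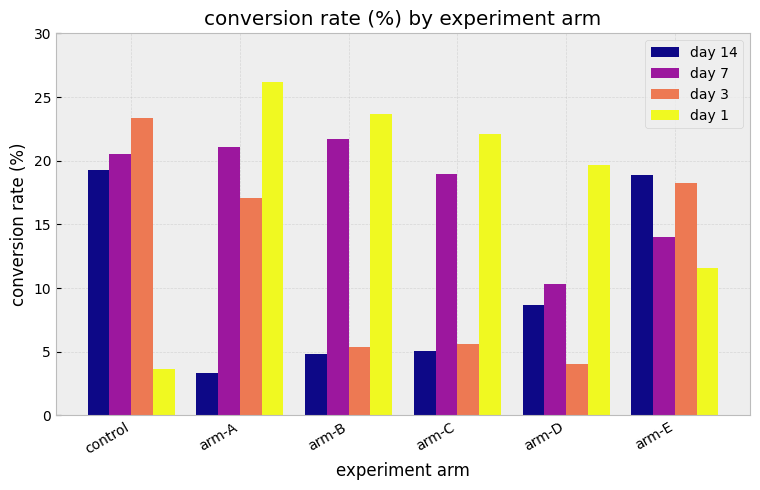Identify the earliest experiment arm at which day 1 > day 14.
arm-A

control: day 1 ≈ 5 vs day 14 ≈ 20 (not yet); arm-A: day 1 ≈ 25 vs day 14 ≈ 5 (first crossover).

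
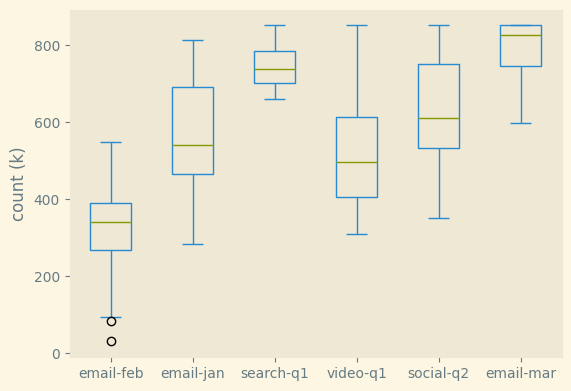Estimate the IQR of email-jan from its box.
≈ 250

Q3 ≈ 700, Q1 ≈ 450; IQR ≈ 250.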